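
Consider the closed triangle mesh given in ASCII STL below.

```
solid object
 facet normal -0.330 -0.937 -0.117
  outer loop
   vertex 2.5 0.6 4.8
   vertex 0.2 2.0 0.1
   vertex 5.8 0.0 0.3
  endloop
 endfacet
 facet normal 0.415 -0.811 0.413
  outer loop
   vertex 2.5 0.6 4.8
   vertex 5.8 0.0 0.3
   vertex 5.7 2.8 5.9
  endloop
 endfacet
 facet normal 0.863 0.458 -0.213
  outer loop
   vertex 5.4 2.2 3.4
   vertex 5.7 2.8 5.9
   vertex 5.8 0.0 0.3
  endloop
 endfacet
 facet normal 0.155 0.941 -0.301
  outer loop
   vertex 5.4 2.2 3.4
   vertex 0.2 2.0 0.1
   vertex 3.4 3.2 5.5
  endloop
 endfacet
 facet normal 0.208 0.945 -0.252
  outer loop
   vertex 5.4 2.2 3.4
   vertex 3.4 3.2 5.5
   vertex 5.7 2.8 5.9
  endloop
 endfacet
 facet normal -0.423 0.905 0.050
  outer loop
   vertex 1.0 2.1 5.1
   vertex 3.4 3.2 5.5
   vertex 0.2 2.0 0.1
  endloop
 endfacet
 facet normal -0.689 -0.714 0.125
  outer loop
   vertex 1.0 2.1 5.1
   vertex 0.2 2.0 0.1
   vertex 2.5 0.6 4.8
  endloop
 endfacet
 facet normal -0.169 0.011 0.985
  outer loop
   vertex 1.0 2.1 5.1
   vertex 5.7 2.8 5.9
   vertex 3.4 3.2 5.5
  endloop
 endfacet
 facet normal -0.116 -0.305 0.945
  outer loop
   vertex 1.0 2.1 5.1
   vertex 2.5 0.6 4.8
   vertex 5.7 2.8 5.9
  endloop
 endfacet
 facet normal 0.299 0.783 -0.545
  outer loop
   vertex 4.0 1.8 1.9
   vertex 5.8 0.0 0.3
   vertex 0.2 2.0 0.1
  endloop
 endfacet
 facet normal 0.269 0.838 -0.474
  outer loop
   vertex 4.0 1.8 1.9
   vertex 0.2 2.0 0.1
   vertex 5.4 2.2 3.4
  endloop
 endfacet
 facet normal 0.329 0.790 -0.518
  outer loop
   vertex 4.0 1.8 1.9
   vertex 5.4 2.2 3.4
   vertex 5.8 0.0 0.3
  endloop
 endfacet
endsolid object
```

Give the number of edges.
18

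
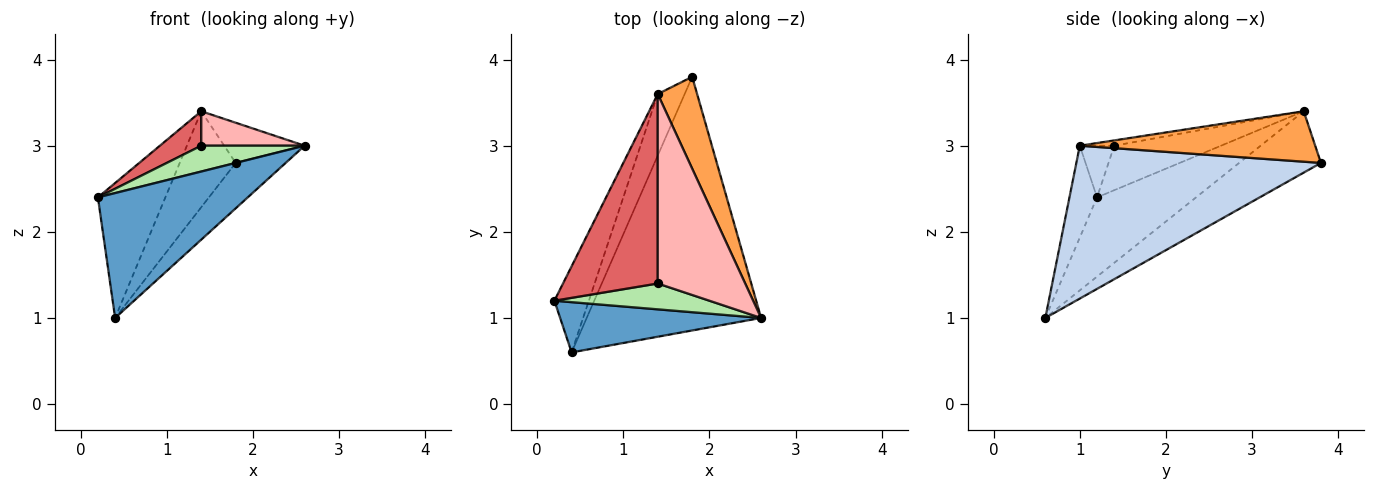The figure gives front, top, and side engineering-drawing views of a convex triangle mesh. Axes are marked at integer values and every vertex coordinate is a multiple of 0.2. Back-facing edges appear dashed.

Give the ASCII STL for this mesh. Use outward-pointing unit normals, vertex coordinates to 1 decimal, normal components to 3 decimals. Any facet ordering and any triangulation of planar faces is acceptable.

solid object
 facet normal -0.168 -0.915 0.368
  outer loop
   vertex 0.4 0.6 1.0
   vertex 2.6 1.0 3.0
   vertex 0.2 1.2 2.4
  endloop
 endfacet
 facet normal 0.653 0.133 -0.745
  outer loop
   vertex 0.4 0.6 1.0
   vertex 1.8 3.8 2.8
   vertex 2.6 1.0 3.0
  endloop
 endfacet
 facet normal 0.761 0.260 0.594
  outer loop
   vertex 1.4 3.6 3.4
   vertex 2.6 1.0 3.0
   vertex 1.8 3.8 2.8
  endloop
 endfacet
 facet normal -0.778 0.530 -0.338
  outer loop
   vertex 1.4 3.6 3.4
   vertex 0.4 0.6 1.0
   vertex 0.2 1.2 2.4
  endloop
 endfacet
 facet normal -0.776 0.531 -0.340
  outer loop
   vertex 1.4 3.6 3.4
   vertex 1.8 3.8 2.8
   vertex 0.4 0.6 1.0
  endloop
 endfacet
 facet normal -0.229 -0.688 0.688
  outer loop
   vertex 1.4 1.4 3.0
   vertex 0.2 1.2 2.4
   vertex 2.6 1.0 3.0
  endloop
 endfacet
 facet normal -0.419 -0.162 0.893
  outer loop
   vertex 1.4 1.4 3.0
   vertex 1.4 3.6 3.4
   vertex 0.2 1.2 2.4
  endloop
 endfacet
 facet normal -0.060 -0.179 0.982
  outer loop
   vertex 1.4 1.4 3.0
   vertex 2.6 1.0 3.0
   vertex 1.4 3.6 3.4
  endloop
 endfacet
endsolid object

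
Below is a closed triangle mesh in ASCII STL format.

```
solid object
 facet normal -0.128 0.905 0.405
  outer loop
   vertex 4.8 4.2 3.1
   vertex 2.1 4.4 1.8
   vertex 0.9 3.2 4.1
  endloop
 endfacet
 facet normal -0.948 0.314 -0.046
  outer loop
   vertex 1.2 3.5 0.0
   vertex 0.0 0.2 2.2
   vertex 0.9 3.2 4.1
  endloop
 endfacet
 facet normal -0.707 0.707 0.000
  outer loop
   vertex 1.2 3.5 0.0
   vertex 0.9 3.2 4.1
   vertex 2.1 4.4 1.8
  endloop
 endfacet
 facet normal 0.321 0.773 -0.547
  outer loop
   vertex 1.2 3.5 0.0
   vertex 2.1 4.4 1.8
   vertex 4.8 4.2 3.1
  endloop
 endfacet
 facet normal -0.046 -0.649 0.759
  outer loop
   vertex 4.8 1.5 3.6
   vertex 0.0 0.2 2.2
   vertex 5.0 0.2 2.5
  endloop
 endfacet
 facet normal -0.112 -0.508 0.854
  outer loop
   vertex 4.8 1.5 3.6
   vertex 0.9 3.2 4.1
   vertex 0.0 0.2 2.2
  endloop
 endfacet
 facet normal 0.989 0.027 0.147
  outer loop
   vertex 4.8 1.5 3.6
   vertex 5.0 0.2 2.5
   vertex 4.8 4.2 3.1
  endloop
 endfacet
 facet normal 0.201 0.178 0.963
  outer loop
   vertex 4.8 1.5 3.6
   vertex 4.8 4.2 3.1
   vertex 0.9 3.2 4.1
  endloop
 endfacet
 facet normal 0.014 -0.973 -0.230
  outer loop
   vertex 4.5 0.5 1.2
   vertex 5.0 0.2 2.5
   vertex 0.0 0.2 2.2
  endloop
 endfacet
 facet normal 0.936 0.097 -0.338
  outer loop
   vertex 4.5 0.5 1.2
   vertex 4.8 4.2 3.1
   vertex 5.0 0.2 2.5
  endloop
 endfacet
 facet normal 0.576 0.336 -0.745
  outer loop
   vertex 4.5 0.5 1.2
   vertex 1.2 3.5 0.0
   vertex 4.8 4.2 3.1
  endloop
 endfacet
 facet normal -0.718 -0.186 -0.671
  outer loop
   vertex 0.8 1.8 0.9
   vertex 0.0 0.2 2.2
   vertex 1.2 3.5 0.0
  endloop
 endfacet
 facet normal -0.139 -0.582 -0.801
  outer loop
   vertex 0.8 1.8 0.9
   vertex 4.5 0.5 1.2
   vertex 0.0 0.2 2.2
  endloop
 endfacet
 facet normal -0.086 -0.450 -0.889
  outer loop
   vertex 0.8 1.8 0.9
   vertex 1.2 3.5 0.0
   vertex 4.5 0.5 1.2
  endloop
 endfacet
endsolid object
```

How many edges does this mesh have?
21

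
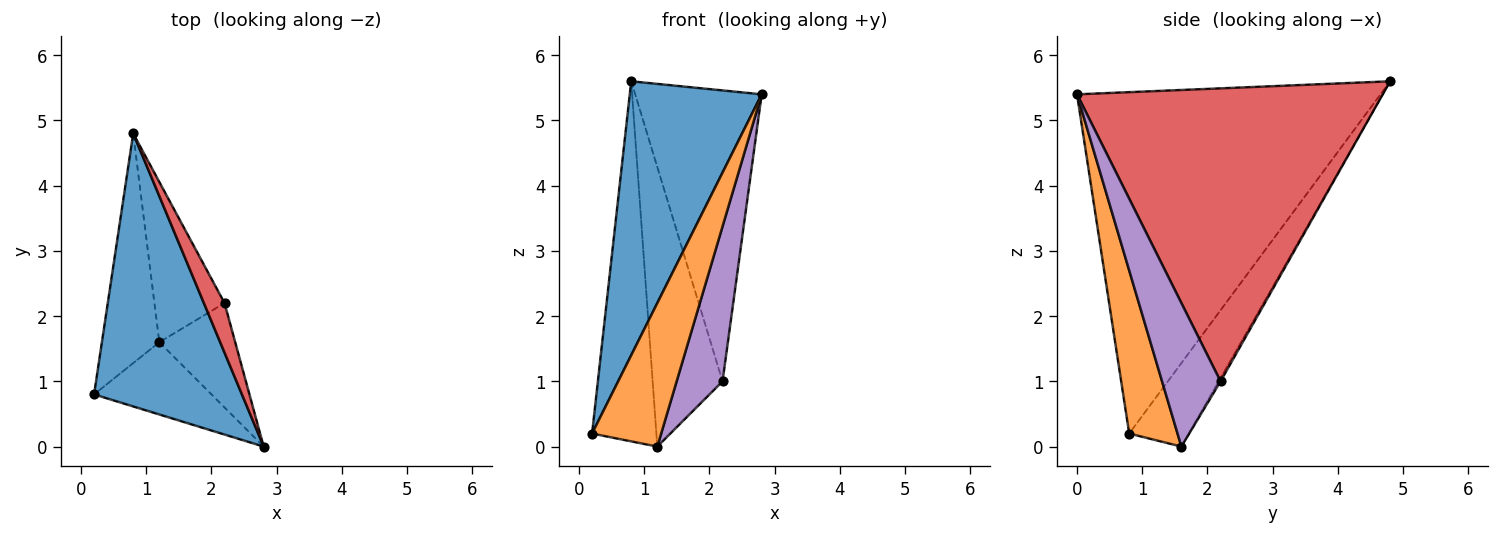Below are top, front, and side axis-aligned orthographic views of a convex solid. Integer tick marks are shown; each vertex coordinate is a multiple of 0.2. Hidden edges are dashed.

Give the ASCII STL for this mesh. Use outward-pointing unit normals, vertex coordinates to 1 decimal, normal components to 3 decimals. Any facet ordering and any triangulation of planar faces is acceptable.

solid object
 facet normal -0.852 -0.371 0.369
  outer loop
   vertex 0.8 4.8 5.6
   vertex 0.2 0.8 0.2
   vertex 2.8 0.0 5.4
  endloop
 endfacet
 facet normal 0.530 -0.758 -0.381
  outer loop
   vertex 1.2 1.6 0.0
   vertex 2.8 0.0 5.4
   vertex 0.2 0.8 0.2
  endloop
 endfacet
 facet normal -0.616 0.664 -0.424
  outer loop
   vertex 1.2 1.6 0.0
   vertex 0.2 0.8 0.2
   vertex 0.8 4.8 5.6
  endloop
 endfacet
 facet normal 0.922 0.381 0.065
  outer loop
   vertex 2.2 2.2 1.0
   vertex 0.8 4.8 5.6
   vertex 2.8 0.0 5.4
  endloop
 endfacet
 facet normal 0.726 -0.570 -0.384
  outer loop
   vertex 2.2 2.2 1.0
   vertex 2.8 0.0 5.4
   vertex 1.2 1.6 0.0
  endloop
 endfacet
 facet normal -0.023 0.867 -0.497
  outer loop
   vertex 2.2 2.2 1.0
   vertex 1.2 1.6 0.0
   vertex 0.8 4.8 5.6
  endloop
 endfacet
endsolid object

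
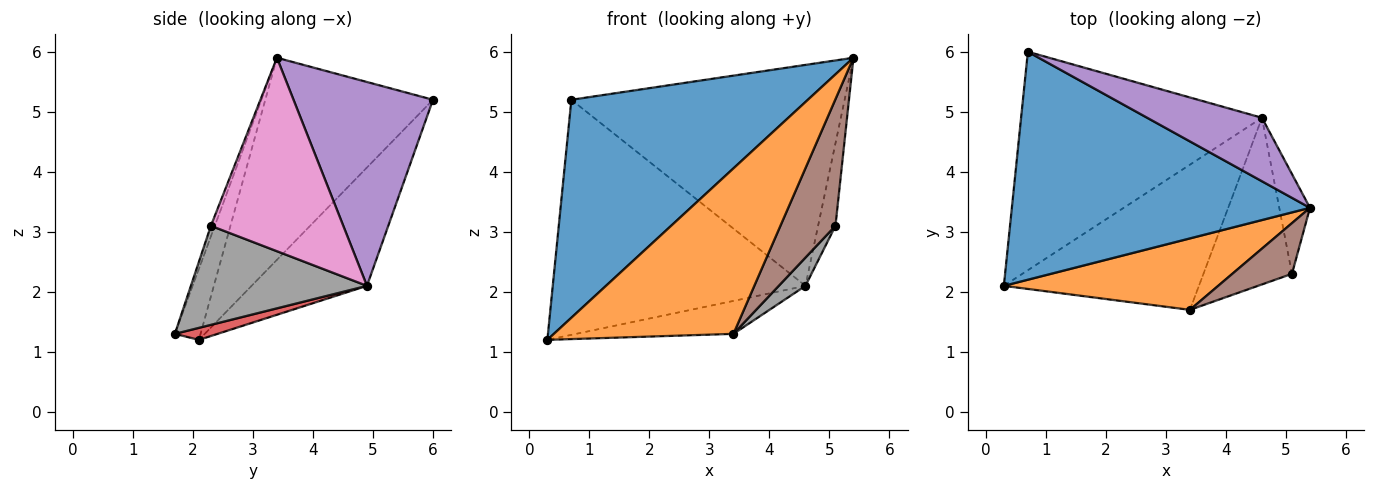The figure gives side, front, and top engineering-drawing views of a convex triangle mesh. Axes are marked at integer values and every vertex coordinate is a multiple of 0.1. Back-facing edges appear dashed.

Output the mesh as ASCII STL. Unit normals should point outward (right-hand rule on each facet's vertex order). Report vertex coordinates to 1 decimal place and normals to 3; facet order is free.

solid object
 facet normal -0.440 -0.621 0.649
  outer loop
   vertex 0.7 6.0 5.2
   vertex 0.3 2.1 1.2
   vertex 5.4 3.4 5.9
  endloop
 endfacet
 facet normal -0.130 -0.910 0.393
  outer loop
   vertex 3.4 1.7 1.3
   vertex 5.4 3.4 5.9
   vertex 0.3 2.1 1.2
  endloop
 endfacet
 facet normal -0.317 0.695 -0.646
  outer loop
   vertex 4.6 4.9 2.1
   vertex 0.3 2.1 1.2
   vertex 0.7 6.0 5.2
  endloop
 endfacet
 facet normal 0.060 0.221 -0.973
  outer loop
   vertex 4.6 4.9 2.1
   vertex 3.4 1.7 1.3
   vertex 0.3 2.1 1.2
  endloop
 endfacet
 facet normal 0.440 0.863 0.248
  outer loop
   vertex 4.6 4.9 2.1
   vertex 0.7 6.0 5.2
   vertex 5.4 3.4 5.9
  endloop
 endfacet
 facet normal -0.066 -0.926 0.371
  outer loop
   vertex 5.1 2.3 3.1
   vertex 5.4 3.4 5.9
   vertex 3.4 1.7 1.3
  endloop
 endfacet
 facet normal 0.979 0.129 -0.155
  outer loop
   vertex 5.1 2.3 3.1
   vertex 4.6 4.9 2.1
   vertex 5.4 3.4 5.9
  endloop
 endfacet
 facet normal 0.741 -0.112 -0.662
  outer loop
   vertex 5.1 2.3 3.1
   vertex 3.4 1.7 1.3
   vertex 4.6 4.9 2.1
  endloop
 endfacet
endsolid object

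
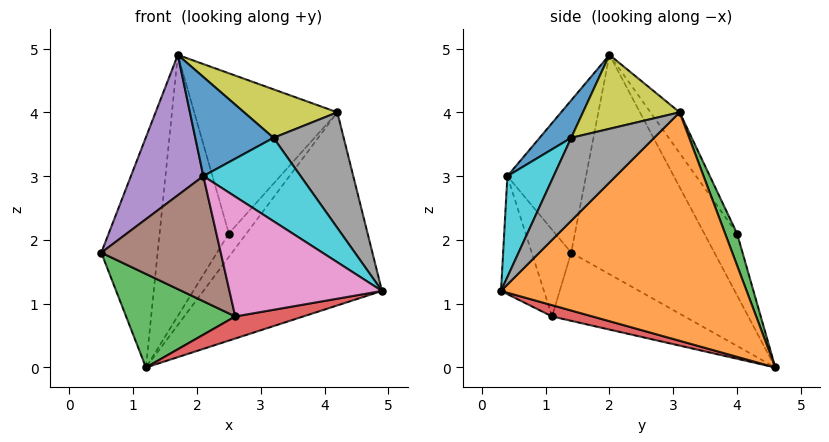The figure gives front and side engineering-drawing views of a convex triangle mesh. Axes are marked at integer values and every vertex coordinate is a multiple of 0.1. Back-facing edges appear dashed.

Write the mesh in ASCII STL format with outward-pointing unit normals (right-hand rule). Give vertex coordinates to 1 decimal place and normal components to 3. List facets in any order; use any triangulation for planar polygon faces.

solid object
 facet normal -0.894 0.352 0.278
  outer loop
   vertex 1.7 2.0 4.9
   vertex 1.2 4.6 0.0
   vertex 0.5 1.4 1.8
  endloop
 endfacet
 facet normal 0.754 0.549 -0.360
  outer loop
   vertex 4.2 3.1 4.0
   vertex 4.9 0.3 1.2
   vertex 1.2 4.6 0.0
  endloop
 endfacet
 facet normal -0.442 -0.364 -0.820
  outer loop
   vertex 2.6 1.1 0.8
   vertex 0.5 1.4 1.8
   vertex 1.2 4.6 0.0
  endloop
 endfacet
 facet normal 0.107 -0.181 -0.978
  outer loop
   vertex 2.6 1.1 0.8
   vertex 1.2 4.6 0.0
   vertex 4.9 0.3 1.2
  endloop
 endfacet
 facet normal -0.679 -0.626 0.384
  outer loop
   vertex 2.1 0.4 3.0
   vertex 1.7 2.0 4.9
   vertex 0.5 1.4 1.8
  endloop
 endfacet
 facet normal -0.294 -0.890 -0.350
  outer loop
   vertex 2.1 0.4 3.0
   vertex 0.5 1.4 1.8
   vertex 2.6 1.1 0.8
  endloop
 endfacet
 facet normal -0.254 -0.903 -0.345
  outer loop
   vertex 2.1 0.4 3.0
   vertex 2.6 1.1 0.8
   vertex 4.9 0.3 1.2
  endloop
 endfacet
 facet normal 0.585 -0.495 0.642
  outer loop
   vertex 3.2 1.4 3.6
   vertex 4.9 0.3 1.2
   vertex 4.2 3.1 4.0
  endloop
 endfacet
 facet normal 0.472 -0.455 0.755
  outer loop
   vertex 3.2 1.4 3.6
   vertex 4.2 3.1 4.0
   vertex 1.7 2.0 4.9
  endloop
 endfacet
 facet normal 0.349 -0.734 0.583
  outer loop
   vertex 3.2 1.4 3.6
   vertex 2.1 0.4 3.0
   vertex 4.9 0.3 1.2
  endloop
 endfacet
 facet normal 0.284 -0.703 0.652
  outer loop
   vertex 3.2 1.4 3.6
   vertex 1.7 2.0 4.9
   vertex 2.1 0.4 3.0
  endloop
 endfacet
 facet normal -0.379 0.801 0.464
  outer loop
   vertex 2.5 4.0 2.1
   vertex 1.2 4.6 0.0
   vertex 1.7 2.0 4.9
  endloop
 endfacet
 facet normal 0.560 0.821 -0.112
  outer loop
   vertex 2.5 4.0 2.1
   vertex 4.2 3.1 4.0
   vertex 1.2 4.6 0.0
  endloop
 endfacet
 facet normal -0.168 0.824 0.541
  outer loop
   vertex 2.5 4.0 2.1
   vertex 1.7 2.0 4.9
   vertex 4.2 3.1 4.0
  endloop
 endfacet
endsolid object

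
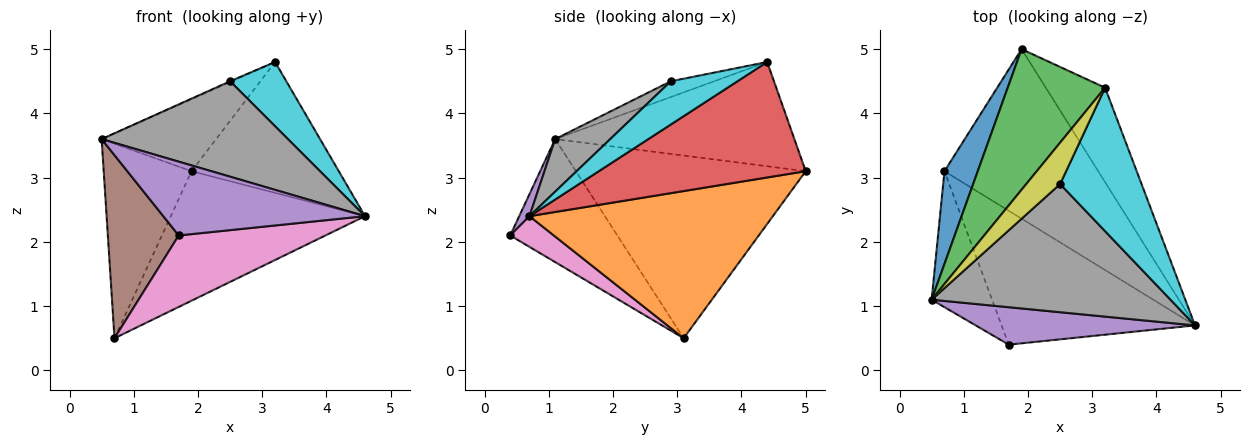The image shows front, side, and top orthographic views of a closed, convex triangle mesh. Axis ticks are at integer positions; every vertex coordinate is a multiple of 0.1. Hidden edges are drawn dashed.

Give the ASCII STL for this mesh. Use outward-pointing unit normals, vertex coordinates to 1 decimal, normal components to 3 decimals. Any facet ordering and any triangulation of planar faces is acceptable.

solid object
 facet normal -0.921 0.352 0.168
  outer loop
   vertex 0.7 3.1 0.5
   vertex 0.5 1.1 3.6
   vertex 1.9 5.0 3.1
  endloop
 endfacet
 facet normal 0.605 0.483 -0.632
  outer loop
   vertex 0.7 3.1 0.5
   vertex 1.9 5.0 3.1
   vertex 4.6 0.7 2.4
  endloop
 endfacet
 facet normal -0.690 0.330 0.644
  outer loop
   vertex 3.2 4.4 4.8
   vertex 1.9 5.0 3.1
   vertex 0.5 1.1 3.6
  endloop
 endfacet
 facet normal 0.752 0.535 -0.386
  outer loop
   vertex 3.2 4.4 4.8
   vertex 4.6 0.7 2.4
   vertex 1.9 5.0 3.1
  endloop
 endfacet
 facet normal 0.045 -0.891 0.452
  outer loop
   vertex 1.7 0.4 2.1
   vertex 4.6 0.7 2.4
   vertex 0.5 1.1 3.6
  endloop
 endfacet
 facet normal -0.772 -0.511 -0.379
  outer loop
   vertex 1.7 0.4 2.1
   vertex 0.5 1.1 3.6
   vertex 0.7 3.1 0.5
  endloop
 endfacet
 facet normal 0.139 -0.466 -0.874
  outer loop
   vertex 1.7 0.4 2.1
   vertex 0.7 3.1 0.5
   vertex 4.6 0.7 2.4
  endloop
 endfacet
 facet normal 0.174 -0.588 0.790
  outer loop
   vertex 2.5 2.9 4.5
   vertex 0.5 1.1 3.6
   vertex 4.6 0.7 2.4
  endloop
 endfacet
 facet normal -0.422 0.016 0.906
  outer loop
   vertex 2.5 2.9 4.5
   vertex 3.2 4.4 4.8
   vertex 0.5 1.1 3.6
  endloop
 endfacet
 facet normal 0.436 -0.368 0.821
  outer loop
   vertex 2.5 2.9 4.5
   vertex 4.6 0.7 2.4
   vertex 3.2 4.4 4.8
  endloop
 endfacet
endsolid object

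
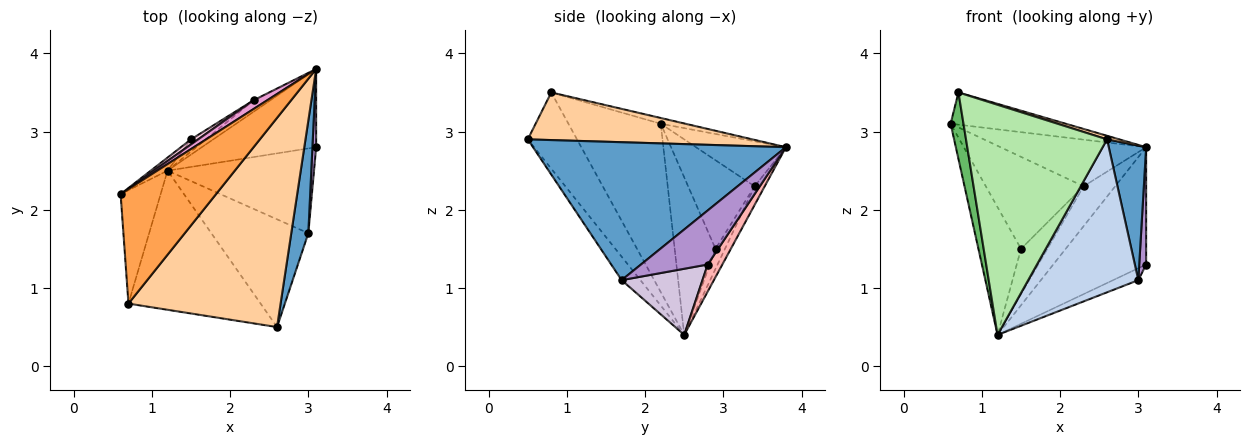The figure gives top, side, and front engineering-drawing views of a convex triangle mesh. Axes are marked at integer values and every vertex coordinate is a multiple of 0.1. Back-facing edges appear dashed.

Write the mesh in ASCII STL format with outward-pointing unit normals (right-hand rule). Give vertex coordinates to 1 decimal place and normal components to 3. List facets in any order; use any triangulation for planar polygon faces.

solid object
 facet normal 0.982 -0.145 0.121
  outer loop
   vertex 3.0 1.7 1.1
   vertex 3.1 3.8 2.8
   vertex 2.6 0.5 2.9
  endloop
 endfacet
 facet normal -0.138 -0.810 -0.570
  outer loop
   vertex 3.0 1.7 1.1
   vertex 2.6 0.5 2.9
   vertex 1.2 2.5 0.4
  endloop
 endfacet
 facet normal -0.058 0.270 0.961
  outer loop
   vertex 0.7 0.8 3.5
   vertex 3.1 3.8 2.8
   vertex 0.6 2.2 3.1
  endloop
 endfacet
 facet normal 0.299 -0.016 0.954
  outer loop
   vertex 0.7 0.8 3.5
   vertex 2.6 0.5 2.9
   vertex 3.1 3.8 2.8
  endloop
 endfacet
 facet normal -0.964 -0.134 -0.229
  outer loop
   vertex 0.7 0.8 3.5
   vertex 0.6 2.2 3.1
   vertex 1.2 2.5 0.4
  endloop
 endfacet
 facet normal -0.286 -0.820 -0.496
  outer loop
   vertex 0.7 0.8 3.5
   vertex 1.2 2.5 0.4
   vertex 2.6 0.5 2.9
  endloop
 endfacet
 facet normal -0.690 0.720 -0.073
  outer loop
   vertex 1.5 2.9 1.5
   vertex 1.2 2.5 0.4
   vertex 0.6 2.2 3.1
  endloop
 endfacet
 facet normal 0.130 0.825 -0.550
  outer loop
   vertex 3.1 2.8 1.3
   vertex 1.2 2.5 0.4
   vertex 3.1 3.8 2.8
  endloop
 endfacet
 facet normal 0.992 -0.103 0.068
  outer loop
   vertex 3.1 2.8 1.3
   vertex 3.1 3.8 2.8
   vertex 3.0 1.7 1.1
  endloop
 endfacet
 facet normal 0.408 0.127 -0.904
  outer loop
   vertex 3.1 2.8 1.3
   vertex 3.0 1.7 1.1
   vertex 1.2 2.5 0.4
  endloop
 endfacet
 facet normal -0.294 0.918 -0.265
  outer loop
   vertex 2.3 3.4 2.3
   vertex 3.1 3.8 2.8
   vertex 1.2 2.5 0.4
  endloop
 endfacet
 facet normal -0.328 0.913 -0.243
  outer loop
   vertex 2.3 3.4 2.3
   vertex 1.2 2.5 0.4
   vertex 1.5 2.9 1.5
  endloop
 endfacet
 facet normal -0.519 0.840 0.158
  outer loop
   vertex 2.3 3.4 2.3
   vertex 0.6 2.2 3.1
   vertex 3.1 3.8 2.8
  endloop
 endfacet
 facet normal -0.562 0.826 0.045
  outer loop
   vertex 2.3 3.4 2.3
   vertex 1.5 2.9 1.5
   vertex 0.6 2.2 3.1
  endloop
 endfacet
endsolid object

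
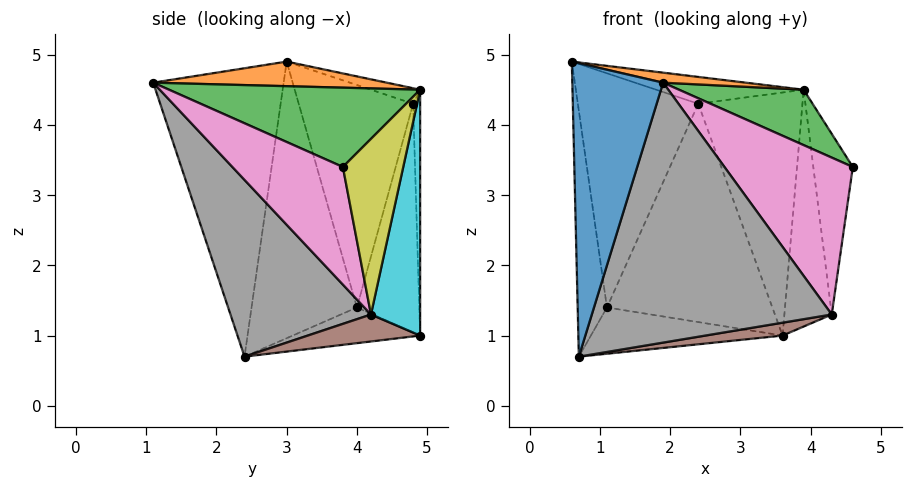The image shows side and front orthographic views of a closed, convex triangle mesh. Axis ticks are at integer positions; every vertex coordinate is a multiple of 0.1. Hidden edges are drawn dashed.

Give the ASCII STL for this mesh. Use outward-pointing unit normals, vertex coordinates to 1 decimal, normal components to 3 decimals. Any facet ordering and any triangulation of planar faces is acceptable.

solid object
 facet normal -0.819 -0.570 0.062
  outer loop
   vertex 0.7 2.4 0.7
   vertex 1.9 1.1 4.6
   vertex 0.6 3.0 4.9
  endloop
 endfacet
 facet normal 0.150 -0.053 0.987
  outer loop
   vertex 3.9 4.9 4.5
   vertex 0.6 3.0 4.9
   vertex 1.9 1.1 4.6
  endloop
 endfacet
 facet normal 0.629 -0.312 0.712
  outer loop
   vertex 3.9 4.9 4.5
   vertex 1.9 1.1 4.6
   vertex 4.6 3.8 3.4
  endloop
 endfacet
 facet normal -0.962 0.267 -0.061
  outer loop
   vertex 1.1 4.0 1.4
   vertex 0.7 2.4 0.7
   vertex 0.6 3.0 4.9
  endloop
 endfacet
 facet normal -0.295 0.444 -0.846
  outer loop
   vertex 1.1 4.0 1.4
   vertex 3.6 4.9 1.0
   vertex 0.7 2.4 0.7
  endloop
 endfacet
 facet normal 0.243 -0.167 -0.956
  outer loop
   vertex 4.3 4.2 1.3
   vertex 0.7 2.4 0.7
   vertex 3.6 4.9 1.0
  endloop
 endfacet
 facet normal 0.635 -0.737 -0.231
  outer loop
   vertex 4.3 4.2 1.3
   vertex 4.6 3.8 3.4
   vertex 1.9 1.1 4.6
  endloop
 endfacet
 facet normal 0.462 -0.789 -0.405
  outer loop
   vertex 4.3 4.2 1.3
   vertex 1.9 1.1 4.6
   vertex 0.7 2.4 0.7
  endloop
 endfacet
 facet normal 0.837 0.548 -0.015
  outer loop
   vertex 4.3 4.2 1.3
   vertex 3.9 4.9 4.5
   vertex 4.6 3.8 3.4
  endloop
 endfacet
 facet normal 0.719 0.692 -0.062
  outer loop
   vertex 4.3 4.2 1.3
   vertex 3.6 4.9 1.0
   vertex 3.9 4.9 4.5
  endloop
 endfacet
 facet normal -0.067 0.998 0.006
  outer loop
   vertex 2.4 4.8 4.3
   vertex 3.9 4.9 4.5
   vertex 3.6 4.9 1.0
  endloop
 endfacet
 facet normal -0.351 0.931 -0.099
  outer loop
   vertex 2.4 4.8 4.3
   vertex 3.6 4.9 1.0
   vertex 1.1 4.0 1.4
  endloop
 endfacet
 facet normal -0.147 0.442 0.885
  outer loop
   vertex 2.4 4.8 4.3
   vertex 0.6 3.0 4.9
   vertex 3.9 4.9 4.5
  endloop
 endfacet
 facet normal -0.685 0.721 0.108
  outer loop
   vertex 2.4 4.8 4.3
   vertex 1.1 4.0 1.4
   vertex 0.6 3.0 4.9
  endloop
 endfacet
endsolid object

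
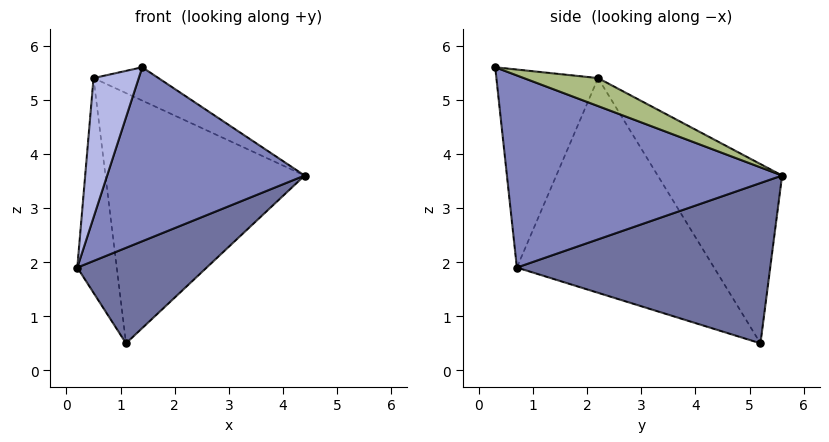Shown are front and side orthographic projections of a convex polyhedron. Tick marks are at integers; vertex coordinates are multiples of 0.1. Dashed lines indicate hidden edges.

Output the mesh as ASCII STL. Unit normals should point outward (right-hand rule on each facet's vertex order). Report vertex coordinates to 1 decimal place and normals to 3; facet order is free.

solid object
 facet normal 0.665 -0.340 -0.665
  outer loop
   vertex 1.1 5.2 0.5
   vertex 4.4 5.6 3.6
   vertex 0.2 0.7 1.9
  endloop
 endfacet
 facet normal 0.772 -0.554 -0.310
  outer loop
   vertex 1.4 0.3 5.6
   vertex 0.2 0.7 1.9
   vertex 4.4 5.6 3.6
  endloop
 endfacet
 facet normal -0.981 0.196 0.000
  outer loop
   vertex 0.5 2.2 5.4
   vertex 1.1 5.2 0.5
   vertex 0.2 0.7 1.9
  endloop
 endfacet
 facet normal -0.886 -0.394 0.245
  outer loop
   vertex 0.5 2.2 5.4
   vertex 0.2 0.7 1.9
   vertex 1.4 0.3 5.6
  endloop
 endfacet
 facet normal -0.482 0.772 0.414
  outer loop
   vertex 0.5 2.2 5.4
   vertex 4.4 5.6 3.6
   vertex 1.1 5.2 0.5
  endloop
 endfacet
 facet normal 0.247 0.216 0.944
  outer loop
   vertex 0.5 2.2 5.4
   vertex 1.4 0.3 5.6
   vertex 4.4 5.6 3.6
  endloop
 endfacet
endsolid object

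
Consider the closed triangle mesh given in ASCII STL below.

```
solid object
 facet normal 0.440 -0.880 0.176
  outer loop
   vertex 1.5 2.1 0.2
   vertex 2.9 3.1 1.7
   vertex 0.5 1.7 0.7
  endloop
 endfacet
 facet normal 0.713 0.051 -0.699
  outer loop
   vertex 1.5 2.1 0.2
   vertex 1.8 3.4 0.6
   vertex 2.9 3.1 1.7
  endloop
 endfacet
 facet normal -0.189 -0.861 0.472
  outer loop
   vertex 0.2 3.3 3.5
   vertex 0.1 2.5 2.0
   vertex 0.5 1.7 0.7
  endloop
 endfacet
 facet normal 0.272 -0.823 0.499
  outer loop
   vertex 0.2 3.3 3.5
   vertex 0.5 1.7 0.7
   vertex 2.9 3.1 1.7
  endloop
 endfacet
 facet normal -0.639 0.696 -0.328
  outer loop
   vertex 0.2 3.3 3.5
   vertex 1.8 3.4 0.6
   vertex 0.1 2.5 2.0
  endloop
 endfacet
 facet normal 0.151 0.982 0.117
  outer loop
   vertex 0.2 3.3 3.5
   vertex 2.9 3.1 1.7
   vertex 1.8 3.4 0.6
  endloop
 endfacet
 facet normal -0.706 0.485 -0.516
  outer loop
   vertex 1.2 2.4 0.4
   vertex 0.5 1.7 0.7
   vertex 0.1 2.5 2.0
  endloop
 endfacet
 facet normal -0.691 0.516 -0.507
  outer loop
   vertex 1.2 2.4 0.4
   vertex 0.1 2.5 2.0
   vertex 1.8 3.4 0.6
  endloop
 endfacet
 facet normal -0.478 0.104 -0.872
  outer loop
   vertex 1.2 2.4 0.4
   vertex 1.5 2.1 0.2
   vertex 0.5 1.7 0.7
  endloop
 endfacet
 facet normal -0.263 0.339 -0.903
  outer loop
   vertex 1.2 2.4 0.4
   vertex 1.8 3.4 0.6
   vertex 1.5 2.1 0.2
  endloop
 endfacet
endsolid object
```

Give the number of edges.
15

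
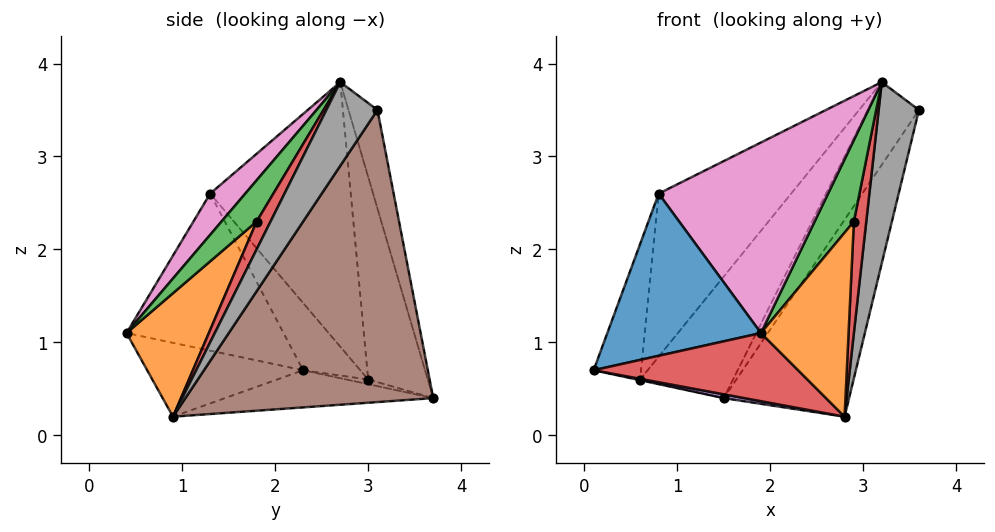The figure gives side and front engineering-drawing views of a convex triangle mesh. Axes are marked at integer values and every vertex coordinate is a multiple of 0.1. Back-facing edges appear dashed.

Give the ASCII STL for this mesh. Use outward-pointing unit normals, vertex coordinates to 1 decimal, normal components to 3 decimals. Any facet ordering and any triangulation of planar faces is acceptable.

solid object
 facet normal -0.711 -0.695 -0.104
  outer loop
   vertex 0.8 1.3 2.6
   vertex 0.1 2.3 0.7
   vertex 1.9 0.4 1.1
  endloop
 endfacet
 facet normal -0.242 0.035 -0.970
  outer loop
   vertex 0.6 3.0 0.6
   vertex 1.5 3.7 0.4
   vertex 0.1 2.3 0.7
  endloop
 endfacet
 facet normal -0.654 0.543 0.527
  outer loop
   vertex 0.6 3.0 0.6
   vertex 0.1 2.3 0.7
   vertex 0.8 1.3 2.6
  endloop
 endfacet
 facet normal -0.419 -0.549 -0.724
  outer loop
   vertex 2.8 0.9 0.2
   vertex 1.9 0.4 1.1
   vertex 0.1 2.3 0.7
  endloop
 endfacet
 facet normal -0.191 -0.019 -0.981
  outer loop
   vertex 2.8 0.9 0.2
   vertex 0.1 2.3 0.7
   vertex 1.5 3.7 0.4
  endloop
 endfacet
 facet normal 0.793 0.401 -0.459
  outer loop
   vertex 2.8 0.9 0.2
   vertex 1.5 3.7 0.4
   vertex 3.6 3.1 3.5
  endloop
 endfacet
 facet normal 0.163 -0.788 0.593
  outer loop
   vertex 3.2 2.7 3.8
   vertex 0.8 1.3 2.6
   vertex 1.9 0.4 1.1
  endloop
 endfacet
 facet normal 0.767 -0.604 0.217
  outer loop
   vertex 3.2 2.7 3.8
   vertex 2.8 0.9 0.2
   vertex 3.6 3.1 3.5
  endloop
 endfacet
 facet normal -0.609 0.573 0.548
  outer loop
   vertex 3.2 2.7 3.8
   vertex 0.6 3.0 0.6
   vertex 0.8 1.3 2.6
  endloop
 endfacet
 facet normal -0.441 0.777 0.449
  outer loop
   vertex 3.2 2.7 3.8
   vertex 3.6 3.1 3.5
   vertex 1.5 3.7 0.4
  endloop
 endfacet
 facet normal -0.479 0.748 0.460
  outer loop
   vertex 3.2 2.7 3.8
   vertex 1.5 3.7 0.4
   vertex 0.6 3.0 0.6
  endloop
 endfacet
 facet normal 0.659 -0.702 0.269
  outer loop
   vertex 2.9 1.8 2.3
   vertex 1.9 0.4 1.1
   vertex 2.8 0.9 0.2
  endloop
 endfacet
 facet normal 0.636 -0.711 0.299
  outer loop
   vertex 2.9 1.8 2.3
   vertex 3.2 2.7 3.8
   vertex 1.9 0.4 1.1
  endloop
 endfacet
 facet normal 0.725 -0.645 0.242
  outer loop
   vertex 2.9 1.8 2.3
   vertex 2.8 0.9 0.2
   vertex 3.2 2.7 3.8
  endloop
 endfacet
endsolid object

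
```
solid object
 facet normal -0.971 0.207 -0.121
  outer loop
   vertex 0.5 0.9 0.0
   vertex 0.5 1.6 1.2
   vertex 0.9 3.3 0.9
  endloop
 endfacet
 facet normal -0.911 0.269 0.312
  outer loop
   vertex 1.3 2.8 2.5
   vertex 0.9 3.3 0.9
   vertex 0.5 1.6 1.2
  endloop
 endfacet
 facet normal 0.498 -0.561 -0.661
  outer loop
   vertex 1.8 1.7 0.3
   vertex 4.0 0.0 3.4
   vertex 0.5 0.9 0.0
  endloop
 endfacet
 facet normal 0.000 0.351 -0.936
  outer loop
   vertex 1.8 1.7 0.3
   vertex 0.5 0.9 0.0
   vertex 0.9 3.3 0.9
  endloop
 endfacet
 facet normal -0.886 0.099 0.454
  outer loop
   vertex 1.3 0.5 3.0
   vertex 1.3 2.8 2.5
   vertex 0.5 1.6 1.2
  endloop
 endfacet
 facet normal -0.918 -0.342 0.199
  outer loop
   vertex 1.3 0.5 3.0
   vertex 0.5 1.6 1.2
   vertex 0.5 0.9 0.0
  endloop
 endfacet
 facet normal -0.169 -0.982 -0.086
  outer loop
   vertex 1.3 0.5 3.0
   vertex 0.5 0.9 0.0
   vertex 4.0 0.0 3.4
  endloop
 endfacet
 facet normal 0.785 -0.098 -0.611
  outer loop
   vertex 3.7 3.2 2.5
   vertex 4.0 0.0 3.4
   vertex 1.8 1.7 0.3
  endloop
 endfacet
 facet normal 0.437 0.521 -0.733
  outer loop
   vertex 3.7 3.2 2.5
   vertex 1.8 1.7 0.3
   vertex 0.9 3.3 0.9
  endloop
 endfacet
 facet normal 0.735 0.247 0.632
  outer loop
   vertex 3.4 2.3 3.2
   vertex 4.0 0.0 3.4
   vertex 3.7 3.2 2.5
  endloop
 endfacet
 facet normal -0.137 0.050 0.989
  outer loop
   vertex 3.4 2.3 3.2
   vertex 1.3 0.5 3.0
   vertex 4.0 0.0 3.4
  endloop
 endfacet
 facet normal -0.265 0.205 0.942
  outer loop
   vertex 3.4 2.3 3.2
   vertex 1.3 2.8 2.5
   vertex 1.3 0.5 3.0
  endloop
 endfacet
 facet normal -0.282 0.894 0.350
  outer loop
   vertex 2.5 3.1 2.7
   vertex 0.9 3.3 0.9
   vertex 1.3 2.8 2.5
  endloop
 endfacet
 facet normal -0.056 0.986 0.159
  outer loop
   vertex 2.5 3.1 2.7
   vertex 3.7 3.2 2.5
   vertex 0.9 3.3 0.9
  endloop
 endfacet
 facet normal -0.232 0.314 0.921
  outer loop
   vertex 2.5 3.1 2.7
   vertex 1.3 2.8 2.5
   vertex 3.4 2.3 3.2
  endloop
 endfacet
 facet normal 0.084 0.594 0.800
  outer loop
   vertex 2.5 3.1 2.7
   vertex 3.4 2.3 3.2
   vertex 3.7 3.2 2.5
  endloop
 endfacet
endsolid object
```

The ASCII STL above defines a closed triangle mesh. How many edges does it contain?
24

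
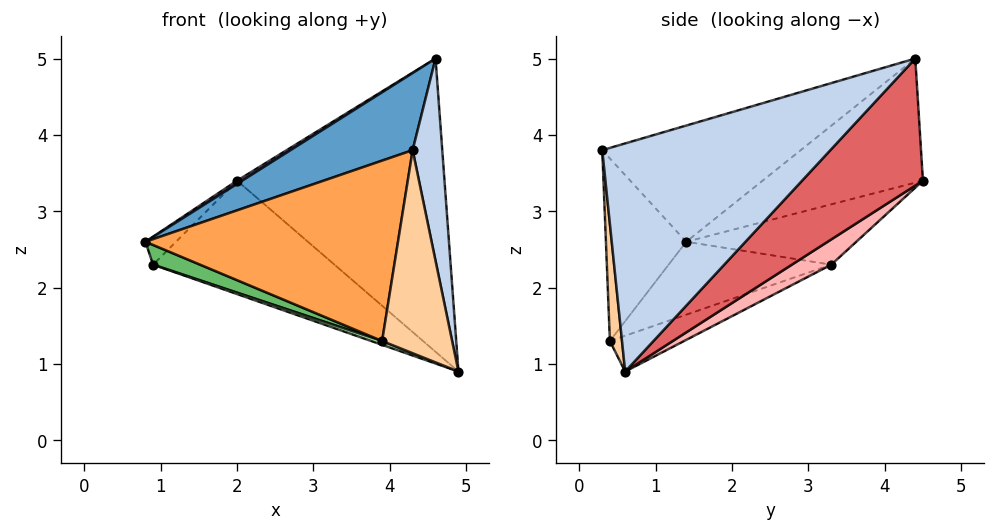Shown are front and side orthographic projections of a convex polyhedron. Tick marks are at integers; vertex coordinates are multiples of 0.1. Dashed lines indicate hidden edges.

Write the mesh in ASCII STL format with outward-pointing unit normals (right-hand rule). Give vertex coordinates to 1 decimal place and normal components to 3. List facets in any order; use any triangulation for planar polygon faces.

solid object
 facet normal -0.380 -0.234 0.895
  outer loop
   vertex 4.3 0.3 3.8
   vertex 4.6 4.4 5.0
   vertex 0.8 1.4 2.6
  endloop
 endfacet
 facet normal 0.974 -0.126 0.188
  outer loop
   vertex 4.3 0.3 3.8
   vertex 4.9 0.6 0.9
   vertex 4.6 4.4 5.0
  endloop
 endfacet
 facet normal -0.303 -0.953 0.010
  outer loop
   vertex 3.9 0.4 1.3
   vertex 4.3 0.3 3.8
   vertex 0.8 1.4 2.6
  endloop
 endfacet
 facet normal 0.170 -0.983 -0.067
  outer loop
   vertex 3.9 0.4 1.3
   vertex 4.9 0.6 0.9
   vertex 4.3 0.3 3.8
  endloop
 endfacet
 facet normal -0.417 -0.120 -0.901
  outer loop
   vertex 3.9 0.4 1.3
   vertex 0.8 1.4 2.6
   vertex 0.9 3.3 2.3
  endloop
 endfacet
 facet normal -0.362 -0.053 -0.931
  outer loop
   vertex 3.9 0.4 1.3
   vertex 0.9 3.3 2.3
   vertex 4.9 0.6 0.9
  endloop
 endfacet
 facet normal 0.400 0.687 -0.607
  outer loop
   vertex 2.0 4.5 3.4
   vertex 4.6 4.4 5.0
   vertex 4.9 0.6 0.9
  endloop
 endfacet
 facet normal 0.131 0.602 -0.788
  outer loop
   vertex 2.0 4.5 3.4
   vertex 4.9 0.6 0.9
   vertex 0.9 3.3 2.3
  endloop
 endfacet
 facet normal -0.524 -0.017 0.851
  outer loop
   vertex 2.0 4.5 3.4
   vertex 0.8 1.4 2.6
   vertex 4.6 4.4 5.0
  endloop
 endfacet
 facet normal -0.772 0.139 0.621
  outer loop
   vertex 2.0 4.5 3.4
   vertex 0.9 3.3 2.3
   vertex 0.8 1.4 2.6
  endloop
 endfacet
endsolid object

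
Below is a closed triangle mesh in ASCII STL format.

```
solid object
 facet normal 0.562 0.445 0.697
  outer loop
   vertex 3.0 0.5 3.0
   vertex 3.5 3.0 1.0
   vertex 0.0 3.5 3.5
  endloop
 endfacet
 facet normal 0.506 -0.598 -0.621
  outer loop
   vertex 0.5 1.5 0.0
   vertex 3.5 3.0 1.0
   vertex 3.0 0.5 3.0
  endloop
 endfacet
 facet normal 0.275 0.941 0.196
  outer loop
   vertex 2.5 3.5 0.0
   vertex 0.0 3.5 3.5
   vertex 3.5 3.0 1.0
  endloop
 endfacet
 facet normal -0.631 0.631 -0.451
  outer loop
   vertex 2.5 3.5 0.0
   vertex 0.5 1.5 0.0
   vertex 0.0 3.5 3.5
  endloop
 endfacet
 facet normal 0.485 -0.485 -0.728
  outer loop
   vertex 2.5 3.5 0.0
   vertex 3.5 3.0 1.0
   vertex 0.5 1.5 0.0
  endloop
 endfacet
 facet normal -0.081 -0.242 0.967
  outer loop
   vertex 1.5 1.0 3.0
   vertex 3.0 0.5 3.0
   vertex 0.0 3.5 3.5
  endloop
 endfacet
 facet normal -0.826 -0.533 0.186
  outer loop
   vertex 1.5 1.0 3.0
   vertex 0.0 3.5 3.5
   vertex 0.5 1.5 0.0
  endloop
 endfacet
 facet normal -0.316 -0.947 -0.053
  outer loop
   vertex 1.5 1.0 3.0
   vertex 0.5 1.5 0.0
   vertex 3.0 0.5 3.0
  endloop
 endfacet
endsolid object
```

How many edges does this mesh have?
12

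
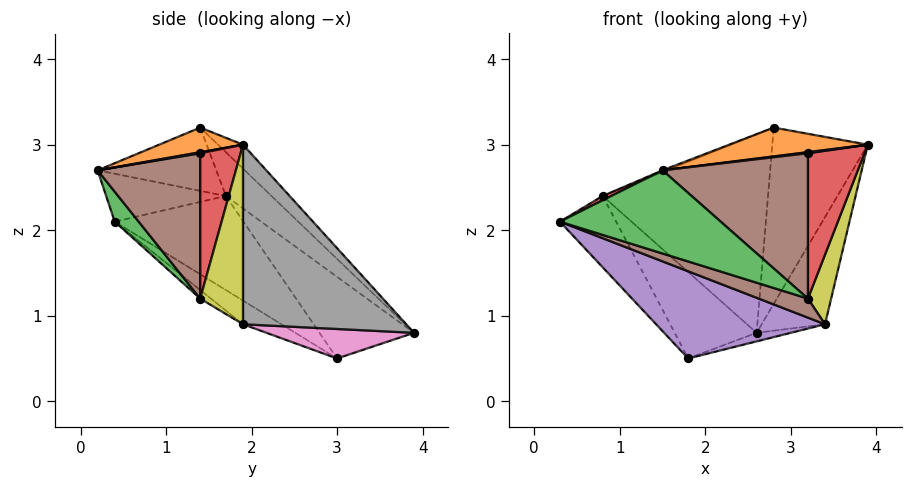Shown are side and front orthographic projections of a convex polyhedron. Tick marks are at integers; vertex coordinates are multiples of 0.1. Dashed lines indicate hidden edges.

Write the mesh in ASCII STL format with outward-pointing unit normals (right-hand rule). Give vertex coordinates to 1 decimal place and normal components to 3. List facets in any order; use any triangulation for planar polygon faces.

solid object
 facet normal -0.897 0.392 -0.204
  outer loop
   vertex 0.8 1.7 2.4
   vertex 1.8 3.0 0.5
   vertex 0.3 0.4 2.1
  endloop
 endfacet
 facet normal -0.755 0.654 0.050
  outer loop
   vertex 0.8 1.7 2.4
   vertex 2.6 3.9 0.8
   vertex 1.8 3.0 0.5
  endloop
 endfacet
 facet normal 0.125 -0.839 -0.530
  outer loop
   vertex 1.5 0.2 2.7
   vertex 0.3 0.4 2.1
   vertex 3.2 1.4 1.2
  endloop
 endfacet
 facet normal -0.451 -0.032 0.892
  outer loop
   vertex 1.5 0.2 2.7
   vertex 0.8 1.7 2.4
   vertex 0.3 0.4 2.1
  endloop
 endfacet
 facet normal -0.108 -0.475 -0.873
  outer loop
   vertex 3.4 1.9 0.9
   vertex 0.3 0.4 2.1
   vertex 1.8 3.0 0.5
  endloop
 endfacet
 facet normal -0.104 -0.481 -0.871
  outer loop
   vertex 3.4 1.9 0.9
   vertex 3.2 1.4 1.2
   vertex 0.3 0.4 2.1
  endloop
 endfacet
 facet normal 0.284 0.066 -0.956
  outer loop
   vertex 3.4 1.9 0.9
   vertex 1.8 3.0 0.5
   vertex 2.6 3.9 0.8
  endloop
 endfacet
 facet normal 0.910 0.353 -0.217
  outer loop
   vertex 3.4 1.9 0.9
   vertex 2.6 3.9 0.8
   vertex 3.9 1.9 3.0
  endloop
 endfacet
 facet normal 0.860 -0.467 -0.205
  outer loop
   vertex 3.4 1.9 0.9
   vertex 3.9 1.9 3.0
   vertex 3.2 1.4 1.2
  endloop
 endfacet
 facet normal -0.176 0.674 0.717
  outer loop
   vertex 2.8 1.4 3.2
   vertex 3.9 1.9 3.0
   vertex 2.6 3.9 0.8
  endloop
 endfacet
 facet normal -0.186 0.673 0.716
  outer loop
   vertex 2.8 1.4 3.2
   vertex 2.6 3.9 0.8
   vertex 0.8 1.7 2.4
  endloop
 endfacet
 facet normal 0.422 -0.698 0.578
  outer loop
   vertex 2.8 1.4 3.2
   vertex 1.5 0.2 2.7
   vertex 3.9 1.9 3.0
  endloop
 endfacet
 facet normal -0.370 0.013 0.929
  outer loop
   vertex 2.8 1.4 3.2
   vertex 0.8 1.7 2.4
   vertex 1.5 0.2 2.7
  endloop
 endfacet
 facet normal 0.581 -0.814 0.000
  outer loop
   vertex 3.2 1.4 2.9
   vertex 3.2 1.4 1.2
   vertex 3.9 1.9 3.0
  endloop
 endfacet
 facet normal 0.535 -0.802 0.267
  outer loop
   vertex 3.2 1.4 2.9
   vertex 3.9 1.9 3.0
   vertex 1.5 0.2 2.7
  endloop
 endfacet
 facet normal 0.577 -0.817 0.000
  outer loop
   vertex 3.2 1.4 2.9
   vertex 1.5 0.2 2.7
   vertex 3.2 1.4 1.2
  endloop
 endfacet
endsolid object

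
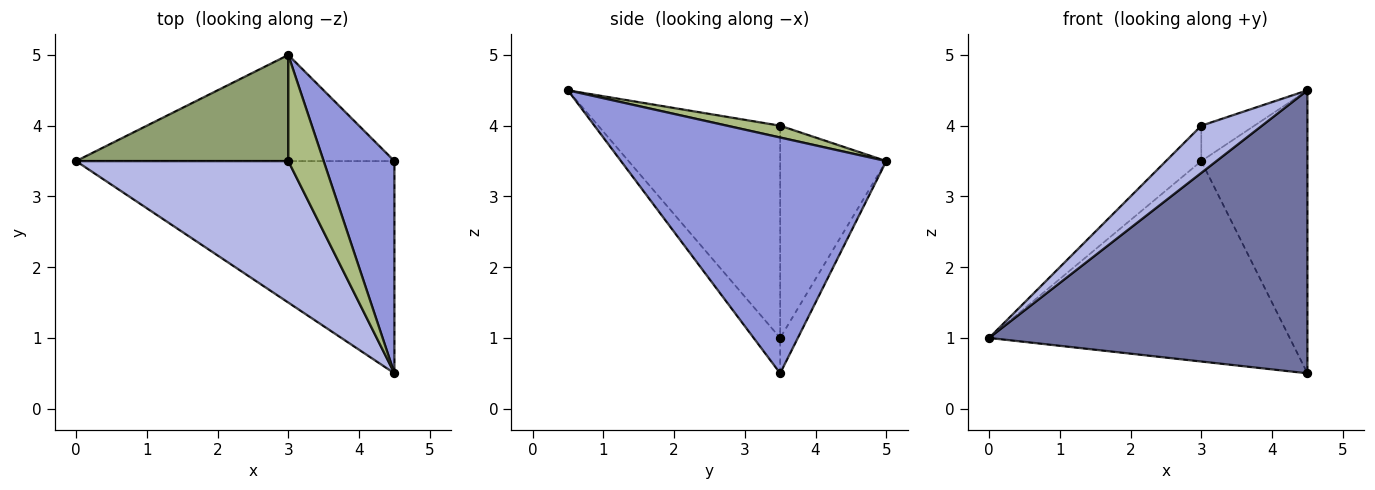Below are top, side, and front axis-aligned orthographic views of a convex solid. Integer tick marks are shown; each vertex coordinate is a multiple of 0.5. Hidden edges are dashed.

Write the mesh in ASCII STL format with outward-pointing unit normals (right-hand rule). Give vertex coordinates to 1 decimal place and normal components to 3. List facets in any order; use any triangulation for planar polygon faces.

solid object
 facet normal -0.067 -0.798 -0.599
  outer loop
   vertex 4.5 0.5 4.5
   vertex 0.0 3.5 1.0
   vertex 4.5 3.5 0.5
  endloop
 endfacet
 facet normal -0.052 0.883 -0.467
  outer loop
   vertex 3.0 5.0 3.5
   vertex 4.5 3.5 0.5
   vertex 0.0 3.5 1.0
  endloop
 endfacet
 facet normal 0.894 0.358 0.268
  outer loop
   vertex 3.0 5.0 3.5
   vertex 4.5 0.5 4.5
   vertex 4.5 3.5 0.5
  endloop
 endfacet
 facet normal -0.688 -0.229 0.688
  outer loop
   vertex 3.0 3.5 4.0
   vertex 0.0 3.5 1.0
   vertex 4.5 0.5 4.5
  endloop
 endfacet
 facet normal -0.688 0.229 0.688
  outer loop
   vertex 3.0 3.5 4.0
   vertex 3.0 5.0 3.5
   vertex 0.0 3.5 1.0
  endloop
 endfacet
 facet normal 0.302 0.302 0.905
  outer loop
   vertex 3.0 3.5 4.0
   vertex 4.5 0.5 4.5
   vertex 3.0 5.0 3.5
  endloop
 endfacet
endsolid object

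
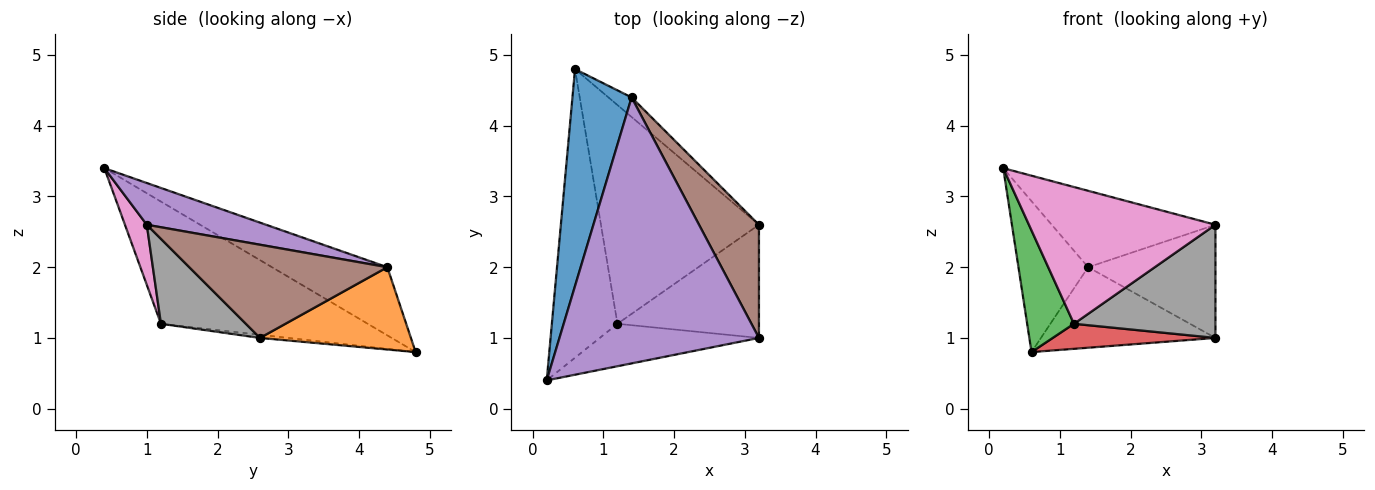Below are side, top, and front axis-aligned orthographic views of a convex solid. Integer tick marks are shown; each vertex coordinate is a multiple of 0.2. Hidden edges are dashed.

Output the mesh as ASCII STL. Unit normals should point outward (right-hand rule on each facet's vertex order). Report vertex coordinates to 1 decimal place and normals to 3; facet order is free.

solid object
 facet normal -0.687 0.415 0.596
  outer loop
   vertex 1.4 4.4 2.0
   vertex 0.6 4.8 0.8
   vertex 0.2 0.4 3.4
  endloop
 endfacet
 facet normal 0.643 0.744 -0.181
  outer loop
   vertex 1.4 4.4 2.0
   vertex 3.2 2.6 1.0
   vertex 0.6 4.8 0.8
  endloop
 endfacet
 facet normal -0.864 -0.196 -0.464
  outer loop
   vertex 1.2 1.2 1.2
   vertex 0.2 0.4 3.4
   vertex 0.6 4.8 0.8
  endloop
 endfacet
 facet normal -0.020 -0.114 -0.993
  outer loop
   vertex 1.2 1.2 1.2
   vertex 0.6 4.8 0.8
   vertex 3.2 2.6 1.0
  endloop
 endfacet
 facet normal 0.197 0.271 0.942
  outer loop
   vertex 3.2 1.0 2.6
   vertex 1.4 4.4 2.0
   vertex 0.2 0.4 3.4
  endloop
 endfacet
 facet normal 0.740 0.476 0.476
  outer loop
   vertex 3.2 1.0 2.6
   vertex 3.2 2.6 1.0
   vertex 1.4 4.4 2.0
  endloop
 endfacet
 facet normal 0.111 -0.949 -0.295
  outer loop
   vertex 3.2 1.0 2.6
   vertex 0.2 0.4 3.4
   vertex 1.2 1.2 1.2
  endloop
 endfacet
 facet normal 0.391 -0.651 -0.651
  outer loop
   vertex 3.2 1.0 2.6
   vertex 1.2 1.2 1.2
   vertex 3.2 2.6 1.0
  endloop
 endfacet
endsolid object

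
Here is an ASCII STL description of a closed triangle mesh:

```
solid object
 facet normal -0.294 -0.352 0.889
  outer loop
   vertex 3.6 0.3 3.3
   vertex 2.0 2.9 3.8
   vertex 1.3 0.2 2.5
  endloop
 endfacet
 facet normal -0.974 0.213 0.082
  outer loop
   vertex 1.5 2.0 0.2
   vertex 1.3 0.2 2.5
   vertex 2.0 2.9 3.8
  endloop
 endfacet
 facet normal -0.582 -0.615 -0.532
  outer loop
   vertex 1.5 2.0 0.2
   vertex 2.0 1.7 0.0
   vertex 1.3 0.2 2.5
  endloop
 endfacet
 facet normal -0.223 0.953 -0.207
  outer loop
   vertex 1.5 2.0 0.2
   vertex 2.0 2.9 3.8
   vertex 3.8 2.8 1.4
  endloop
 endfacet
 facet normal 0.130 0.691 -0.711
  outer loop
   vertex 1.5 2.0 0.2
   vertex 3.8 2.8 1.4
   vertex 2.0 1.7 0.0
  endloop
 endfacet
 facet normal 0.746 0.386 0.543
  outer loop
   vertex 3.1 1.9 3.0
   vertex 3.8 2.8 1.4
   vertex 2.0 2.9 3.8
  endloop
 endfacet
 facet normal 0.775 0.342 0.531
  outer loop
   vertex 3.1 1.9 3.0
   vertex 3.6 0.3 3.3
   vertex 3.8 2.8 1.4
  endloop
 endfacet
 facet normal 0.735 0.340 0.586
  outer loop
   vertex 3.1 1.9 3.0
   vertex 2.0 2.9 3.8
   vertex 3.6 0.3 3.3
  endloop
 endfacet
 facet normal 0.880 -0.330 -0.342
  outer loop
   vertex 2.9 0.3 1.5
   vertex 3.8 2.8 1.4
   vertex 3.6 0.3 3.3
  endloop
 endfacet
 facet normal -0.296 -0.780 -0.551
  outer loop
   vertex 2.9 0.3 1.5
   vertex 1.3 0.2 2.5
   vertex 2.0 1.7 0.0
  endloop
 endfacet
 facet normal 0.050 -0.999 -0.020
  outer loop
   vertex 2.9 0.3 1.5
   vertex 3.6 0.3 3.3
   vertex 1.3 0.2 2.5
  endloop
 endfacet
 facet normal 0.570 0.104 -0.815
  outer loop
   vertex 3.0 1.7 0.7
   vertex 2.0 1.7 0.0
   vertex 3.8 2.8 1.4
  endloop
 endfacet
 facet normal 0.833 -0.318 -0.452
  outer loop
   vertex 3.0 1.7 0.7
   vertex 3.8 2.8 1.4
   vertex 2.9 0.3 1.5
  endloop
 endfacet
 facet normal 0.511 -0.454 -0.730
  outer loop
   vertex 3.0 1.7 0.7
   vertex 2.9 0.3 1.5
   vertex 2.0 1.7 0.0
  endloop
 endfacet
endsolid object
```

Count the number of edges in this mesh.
21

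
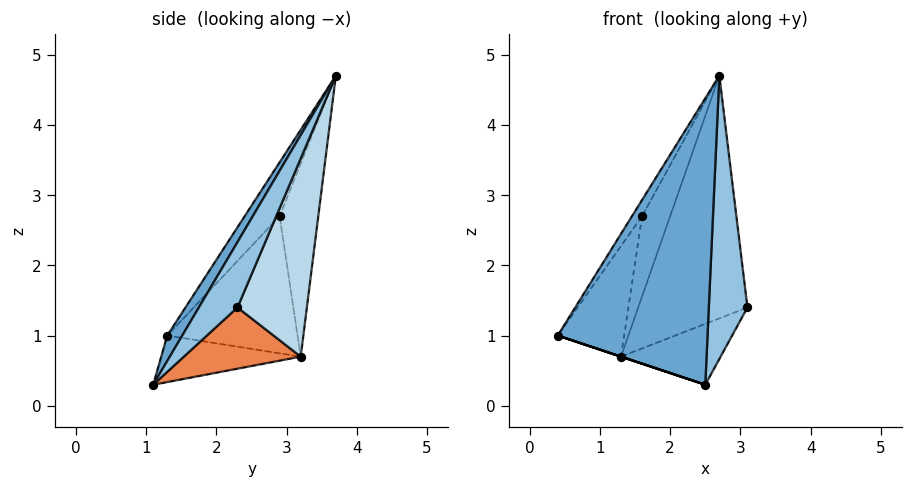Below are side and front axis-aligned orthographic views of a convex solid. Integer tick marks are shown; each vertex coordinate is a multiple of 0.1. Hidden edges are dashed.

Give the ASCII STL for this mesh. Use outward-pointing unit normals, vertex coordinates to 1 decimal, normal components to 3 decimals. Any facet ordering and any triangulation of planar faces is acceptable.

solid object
 facet normal 0.086 -0.859 0.504
  outer loop
   vertex 2.5 1.1 0.3
   vertex 2.7 3.7 4.7
   vertex 0.4 1.3 1.0
  endloop
 endfacet
 facet normal 0.660 -0.660 0.360
  outer loop
   vertex 2.5 1.1 0.3
   vertex 3.1 2.3 1.4
   vertex 2.7 3.7 4.7
  endloop
 endfacet
 facet normal 0.514 0.810 -0.281
  outer loop
   vertex 1.3 3.2 0.7
   vertex 2.7 3.7 4.7
   vertex 3.1 2.3 1.4
  endloop
 endfacet
 facet normal -0.316 0.000 -0.949
  outer loop
   vertex 1.3 3.2 0.7
   vertex 2.5 1.1 0.3
   vertex 0.4 1.3 1.0
  endloop
 endfacet
 facet normal 0.506 0.431 -0.747
  outer loop
   vertex 1.3 3.2 0.7
   vertex 3.1 2.3 1.4
   vertex 2.5 1.1 0.3
  endloop
 endfacet
 facet normal -0.887 0.255 0.386
  outer loop
   vertex 1.6 2.9 2.7
   vertex 0.4 1.3 1.0
   vertex 2.7 3.7 4.7
  endloop
 endfacet
 facet normal -0.873 0.445 0.198
  outer loop
   vertex 1.6 2.9 2.7
   vertex 1.3 3.2 0.7
   vertex 0.4 1.3 1.0
  endloop
 endfacet
 facet normal -0.792 0.576 0.205
  outer loop
   vertex 1.6 2.9 2.7
   vertex 2.7 3.7 4.7
   vertex 1.3 3.2 0.7
  endloop
 endfacet
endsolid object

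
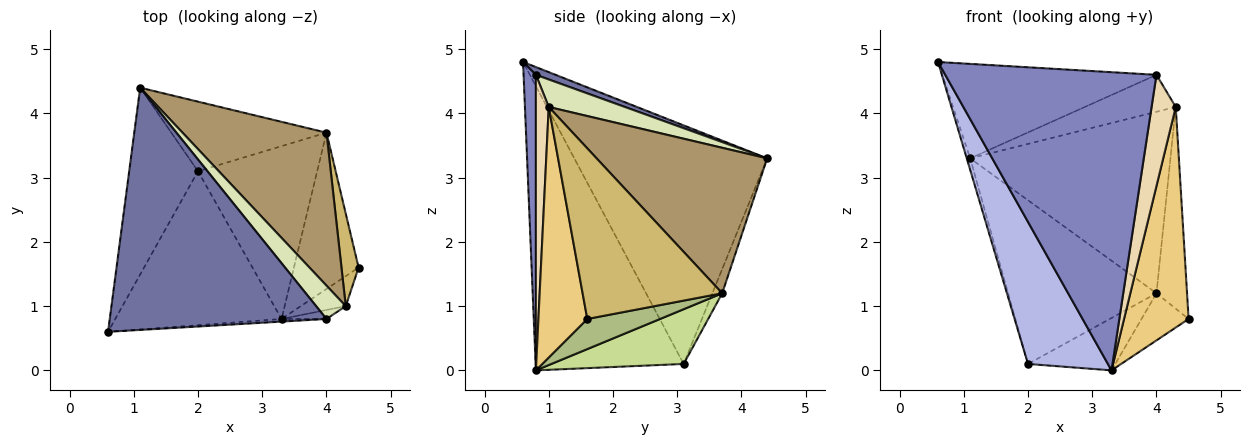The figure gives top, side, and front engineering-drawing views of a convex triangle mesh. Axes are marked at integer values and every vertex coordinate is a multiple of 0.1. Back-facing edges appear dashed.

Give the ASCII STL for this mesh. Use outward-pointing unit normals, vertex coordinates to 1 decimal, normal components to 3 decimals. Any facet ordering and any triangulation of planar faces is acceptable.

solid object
 facet normal 0.033 0.363 0.931
  outer loop
   vertex 4.0 0.8 4.6
   vertex 1.1 4.4 3.3
   vertex 0.6 0.6 4.8
  endloop
 endfacet
 facet normal 0.058 -0.998 -0.009
  outer loop
   vertex 4.0 0.8 4.6
   vertex 0.6 0.6 4.8
   vertex 3.3 0.8 0.0
  endloop
 endfacet
 facet normal -0.961 0.017 -0.277
  outer loop
   vertex 2.0 3.1 0.1
   vertex 0.6 0.6 4.8
   vertex 1.1 4.4 3.3
  endloop
 endfacet
 facet normal -0.782 -0.422 -0.458
  outer loop
   vertex 2.0 3.1 0.1
   vertex 3.3 0.8 0.0
   vertex 0.6 0.6 4.8
  endloop
 endfacet
 facet normal -0.061 0.919 -0.390
  outer loop
   vertex 4.0 3.7 1.2
   vertex 2.0 3.1 0.1
   vertex 1.1 4.4 3.3
  endloop
 endfacet
 facet normal 0.407 0.264 -0.874
  outer loop
   vertex 4.0 3.7 1.2
   vertex 4.5 1.6 0.8
   vertex 3.3 0.8 0.0
  endloop
 endfacet
 facet normal 0.402 0.265 -0.876
  outer loop
   vertex 4.0 3.7 1.2
   vertex 3.3 0.8 0.0
   vertex 2.0 3.1 0.1
  endloop
 endfacet
 facet normal 0.528 0.631 0.569
  outer loop
   vertex 4.3 1.0 4.1
   vertex 1.1 4.4 3.3
   vertex 4.0 0.8 4.6
  endloop
 endfacet
 facet normal 0.546 0.641 0.540
  outer loop
   vertex 4.3 1.0 4.1
   vertex 4.0 3.7 1.2
   vertex 1.1 4.4 3.3
  endloop
 endfacet
 facet normal 0.972 0.213 0.098
  outer loop
   vertex 4.3 1.0 4.1
   vertex 4.5 1.6 0.8
   vertex 4.0 3.7 1.2
  endloop
 endfacet
 facet normal 0.600 -0.793 -0.108
  outer loop
   vertex 4.3 1.0 4.1
   vertex 3.3 0.8 0.0
   vertex 4.5 1.6 0.8
  endloop
 endfacet
 facet normal 0.468 -0.881 -0.071
  outer loop
   vertex 4.3 1.0 4.1
   vertex 4.0 0.8 4.6
   vertex 3.3 0.8 0.0
  endloop
 endfacet
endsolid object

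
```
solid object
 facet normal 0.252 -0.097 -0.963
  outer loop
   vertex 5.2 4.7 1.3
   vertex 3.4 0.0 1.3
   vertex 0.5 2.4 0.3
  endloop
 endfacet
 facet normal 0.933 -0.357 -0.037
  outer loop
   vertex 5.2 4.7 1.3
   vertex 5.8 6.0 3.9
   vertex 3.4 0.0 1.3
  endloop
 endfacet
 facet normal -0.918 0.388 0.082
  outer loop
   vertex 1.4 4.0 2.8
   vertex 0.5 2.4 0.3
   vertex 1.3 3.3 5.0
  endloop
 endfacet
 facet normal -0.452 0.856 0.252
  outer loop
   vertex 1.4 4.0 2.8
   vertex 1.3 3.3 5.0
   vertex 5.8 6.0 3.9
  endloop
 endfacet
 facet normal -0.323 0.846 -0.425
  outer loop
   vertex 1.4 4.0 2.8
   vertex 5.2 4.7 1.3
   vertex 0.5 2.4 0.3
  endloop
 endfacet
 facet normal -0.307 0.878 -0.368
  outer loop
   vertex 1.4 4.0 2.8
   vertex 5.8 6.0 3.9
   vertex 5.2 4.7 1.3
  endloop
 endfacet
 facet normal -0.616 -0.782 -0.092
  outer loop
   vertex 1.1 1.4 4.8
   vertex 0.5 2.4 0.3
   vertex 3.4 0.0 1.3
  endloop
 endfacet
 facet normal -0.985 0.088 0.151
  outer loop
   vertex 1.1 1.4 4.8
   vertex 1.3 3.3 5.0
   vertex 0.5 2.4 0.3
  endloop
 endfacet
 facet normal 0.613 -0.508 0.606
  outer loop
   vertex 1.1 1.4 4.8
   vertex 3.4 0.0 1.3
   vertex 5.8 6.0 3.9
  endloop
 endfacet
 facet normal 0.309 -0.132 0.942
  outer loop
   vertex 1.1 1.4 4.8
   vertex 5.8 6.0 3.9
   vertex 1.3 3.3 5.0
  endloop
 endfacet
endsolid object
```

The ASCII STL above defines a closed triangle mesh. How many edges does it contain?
15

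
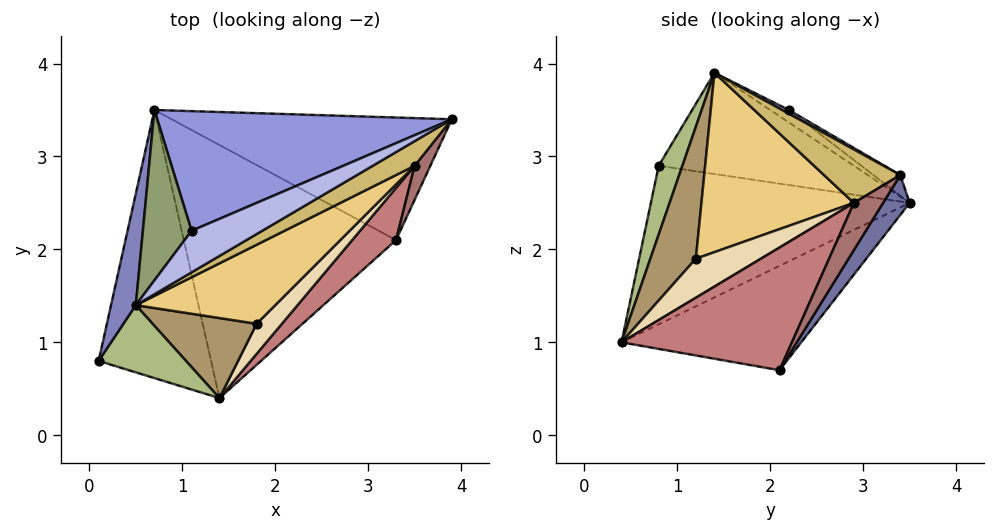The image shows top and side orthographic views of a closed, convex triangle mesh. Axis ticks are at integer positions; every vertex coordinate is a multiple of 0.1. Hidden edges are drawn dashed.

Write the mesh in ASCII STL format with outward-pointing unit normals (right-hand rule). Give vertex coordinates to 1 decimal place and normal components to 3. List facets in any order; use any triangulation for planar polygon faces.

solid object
 facet normal 0.077 0.838 -0.541
  outer loop
   vertex 3.3 2.1 0.7
   vertex 0.7 3.5 2.5
   vertex 3.9 3.4 2.8
  endloop
 endfacet
 facet normal -0.942 0.244 0.231
  outer loop
   vertex 0.5 1.4 3.9
   vertex 0.7 3.5 2.5
   vertex 0.1 0.8 2.9
  endloop
 endfacet
 facet normal -0.056 0.598 0.800
  outer loop
   vertex 1.1 2.2 3.5
   vertex 3.9 3.4 2.8
   vertex 0.7 3.5 2.5
  endloop
 endfacet
 facet normal 0.048 0.418 0.907
  outer loop
   vertex 1.1 2.2 3.5
   vertex 0.5 1.4 3.9
   vertex 3.9 3.4 2.8
  endloop
 endfacet
 facet normal -0.205 0.556 0.805
  outer loop
   vertex 1.1 2.2 3.5
   vertex 0.7 3.5 2.5
   vertex 0.5 1.4 3.9
  endloop
 endfacet
 facet normal 0.311 -0.865 0.395
  outer loop
   vertex 1.4 0.4 1.0
   vertex 0.5 1.4 3.9
   vertex 0.1 0.8 2.9
  endloop
 endfacet
 facet normal -0.812 0.095 -0.576
  outer loop
   vertex 1.4 0.4 1.0
   vertex 0.1 0.8 2.9
   vertex 0.7 3.5 2.5
  endloop
 endfacet
 facet normal -0.418 0.317 -0.851
  outer loop
   vertex 1.4 0.4 1.0
   vertex 0.7 3.5 2.5
   vertex 3.3 2.1 0.7
  endloop
 endfacet
 facet normal 0.531 -0.737 0.419
  outer loop
   vertex 1.8 1.2 1.9
   vertex 0.5 1.4 3.9
   vertex 1.4 0.4 1.0
  endloop
 endfacet
 facet normal 0.557 -0.707 0.436
  outer loop
   vertex 3.5 2.9 2.5
   vertex 3.9 3.4 2.8
   vertex 0.5 1.4 3.9
  endloop
 endfacet
 facet normal 0.557 -0.709 0.433
  outer loop
   vertex 3.5 2.9 2.5
   vertex 0.5 1.4 3.9
   vertex 1.8 1.2 1.9
  endloop
 endfacet
 facet normal 0.584 -0.718 0.378
  outer loop
   vertex 3.5 2.9 2.5
   vertex 1.8 1.2 1.9
   vertex 1.4 0.4 1.0
  endloop
 endfacet
 facet normal 0.688 -0.688 0.229
  outer loop
   vertex 3.5 2.9 2.5
   vertex 3.3 2.1 0.7
   vertex 3.9 3.4 2.8
  endloop
 endfacet
 facet normal 0.668 -0.705 0.239
  outer loop
   vertex 3.5 2.9 2.5
   vertex 1.4 0.4 1.0
   vertex 3.3 2.1 0.7
  endloop
 endfacet
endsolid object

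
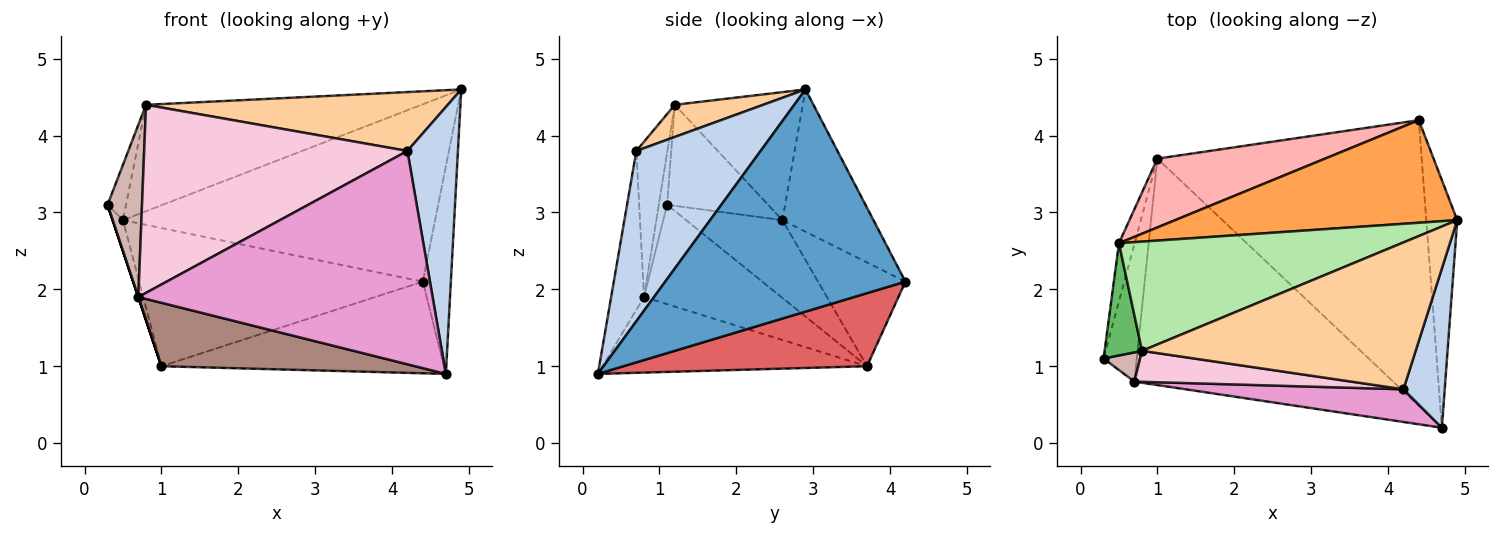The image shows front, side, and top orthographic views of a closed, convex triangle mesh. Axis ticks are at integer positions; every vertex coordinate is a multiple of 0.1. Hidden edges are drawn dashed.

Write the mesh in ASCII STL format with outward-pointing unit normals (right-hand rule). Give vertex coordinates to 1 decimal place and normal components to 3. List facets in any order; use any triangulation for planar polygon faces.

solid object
 facet normal 0.984 0.115 -0.137
  outer loop
   vertex 4.4 4.2 2.1
   vertex 4.9 2.9 4.6
   vertex 4.7 0.2 0.9
  endloop
 endfacet
 facet normal 0.904 -0.367 0.219
  outer loop
   vertex 4.2 0.7 3.8
   vertex 4.7 0.2 0.9
   vertex 4.9 2.9 4.6
  endloop
 endfacet
 facet normal -0.245 0.839 0.485
  outer loop
   vertex 0.5 2.6 2.9
   vertex 4.9 2.9 4.6
   vertex 4.4 4.2 2.1
  endloop
 endfacet
 facet normal 0.108 -0.370 0.923
  outer loop
   vertex 0.8 1.2 4.4
   vertex 4.2 0.7 3.8
   vertex 4.9 2.9 4.6
  endloop
 endfacet
 facet normal -0.924 0.169 0.342
  outer loop
   vertex 0.8 1.2 4.4
   vertex 0.5 2.6 2.9
   vertex 0.3 1.1 3.1
  endloop
 endfacet
 facet normal -0.308 0.664 0.681
  outer loop
   vertex 0.8 1.2 4.4
   vertex 4.9 2.9 4.6
   vertex 0.5 2.6 2.9
  endloop
 endfacet
 facet normal 0.254 0.295 -0.921
  outer loop
   vertex 1.0 3.7 1.0
   vertex 4.4 4.2 2.1
   vertex 4.7 0.2 0.9
  endloop
 endfacet
 facet normal -0.266 0.863 0.430
  outer loop
   vertex 1.0 3.7 1.0
   vertex 0.5 2.6 2.9
   vertex 4.4 4.2 2.1
  endloop
 endfacet
 facet normal -0.975 0.104 -0.196
  outer loop
   vertex 1.0 3.7 1.0
   vertex 0.3 1.1 3.1
   vertex 0.5 2.6 2.9
  endloop
 endfacet
 facet normal -0.949 0.000 -0.316
  outer loop
   vertex 0.7 0.8 1.9
   vertex 0.3 1.1 3.1
   vertex 1.0 3.7 1.0
  endloop
 endfacet
 facet normal -0.271 -0.260 -0.927
  outer loop
   vertex 0.7 0.8 1.9
   vertex 1.0 3.7 1.0
   vertex 4.7 0.2 0.9
  endloop
 endfacet
 facet normal -0.231 -0.959 0.163
  outer loop
   vertex 0.7 0.8 1.9
   vertex 0.8 1.2 4.4
   vertex 0.3 1.1 3.1
  endloop
 endfacet
 facet normal -0.110 -0.983 0.150
  outer loop
   vertex 0.7 0.8 1.9
   vertex 4.7 0.2 0.9
   vertex 4.2 0.7 3.8
  endloop
 endfacet
 facet normal -0.116 -0.980 0.161
  outer loop
   vertex 0.7 0.8 1.9
   vertex 4.2 0.7 3.8
   vertex 0.8 1.2 4.4
  endloop
 endfacet
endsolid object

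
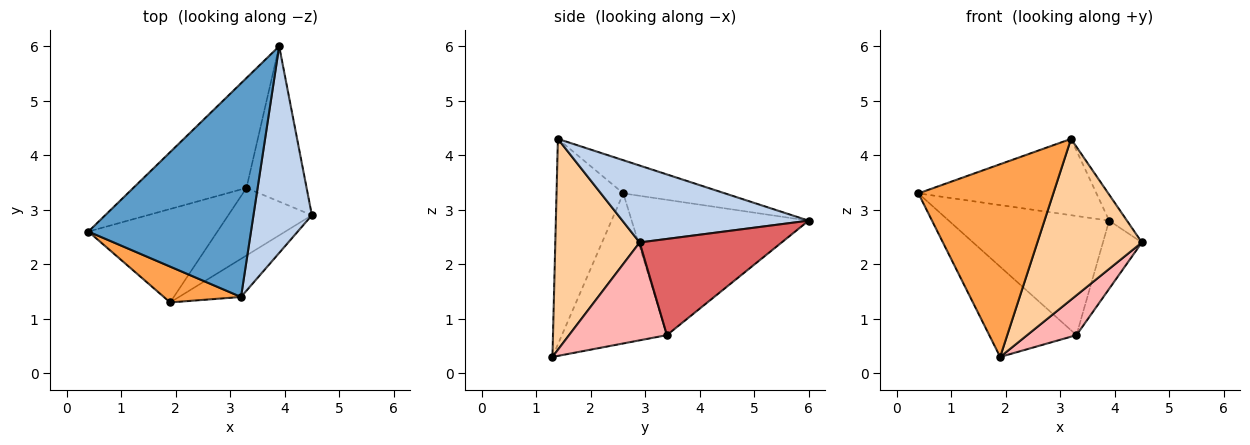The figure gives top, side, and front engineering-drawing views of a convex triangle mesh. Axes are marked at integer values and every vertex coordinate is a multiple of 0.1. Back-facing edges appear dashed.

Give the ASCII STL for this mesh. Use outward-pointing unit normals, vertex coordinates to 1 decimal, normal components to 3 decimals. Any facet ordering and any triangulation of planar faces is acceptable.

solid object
 facet normal -0.189 0.330 0.925
  outer loop
   vertex 3.2 1.4 4.3
   vertex 3.9 6.0 2.8
   vertex 0.4 2.6 3.3
  endloop
 endfacet
 facet normal 0.794 0.076 0.603
  outer loop
   vertex 3.2 1.4 4.3
   vertex 4.5 2.9 2.4
   vertex 3.9 6.0 2.8
  endloop
 endfacet
 facet normal -0.438 -0.884 0.164
  outer loop
   vertex 3.2 1.4 4.3
   vertex 0.4 2.6 3.3
   vertex 1.9 1.3 0.3
  endloop
 endfacet
 facet normal 0.618 -0.765 -0.182
  outer loop
   vertex 3.2 1.4 4.3
   vertex 1.9 1.3 0.3
   vertex 4.5 2.9 2.4
  endloop
 endfacet
 facet normal -0.630 0.571 -0.527
  outer loop
   vertex 3.3 3.4 0.7
   vertex 0.4 2.6 3.3
   vertex 3.9 6.0 2.8
  endloop
 endfacet
 facet normal -0.642 0.533 -0.552
  outer loop
   vertex 3.3 3.4 0.7
   vertex 1.9 1.3 0.3
   vertex 0.4 2.6 3.3
  endloop
 endfacet
 facet normal 0.826 0.226 -0.516
  outer loop
   vertex 3.3 3.4 0.7
   vertex 3.9 6.0 2.8
   vertex 4.5 2.9 2.4
  endloop
 endfacet
 facet normal 0.710 -0.358 -0.606
  outer loop
   vertex 3.3 3.4 0.7
   vertex 4.5 2.9 2.4
   vertex 1.9 1.3 0.3
  endloop
 endfacet
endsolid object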